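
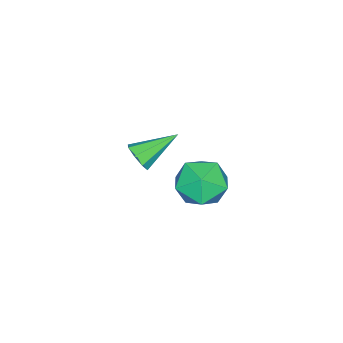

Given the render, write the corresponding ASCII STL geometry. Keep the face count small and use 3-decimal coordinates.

solid 
facet normal 0.060 0.672 0.738
outer loop
vertex 2.564 2.395 3.0
vertex 2.09 1.809 3.572
vertex 3.035 1.769 3.531
endloop
endfacet
facet normal 0.622 0.723 0.300
outer loop
vertex 2.564 2.395 3.0
vertex 3.035 1.769 3.531
vertex 3.295 1.918 2.634
endloop
endfacet
facet normal 0.378 0.854 -0.357
outer loop
vertex 2.564 2.395 3.0
vertex 3.295 1.918 2.634
vertex 2.512 2.05 2.12
endloop
endfacet
facet normal -0.334 0.884 -0.327
outer loop
vertex 2.564 2.395 3.0
vertex 2.512 2.05 2.12
vertex 1.767 1.983 2.7
endloop
endfacet
facet normal -0.531 0.772 0.351
outer loop
vertex 2.564 2.395 3.0
vertex 1.767 1.983 2.7
vertex 2.09 1.809 3.572
endloop
endfacet
facet normal 0.952 0.091 0.291
outer loop
vertex 3.295 1.918 2.634
vertex 3.035 1.769 3.531
vertex 3.273 1.037 2.98
endloop
endfacet
facet normal 0.044 0.009 0.999
outer loop
vertex 3.035 1.769 3.531
vertex 2.09 1.809 3.572
vertex 2.528 0.97 3.56
endloop
endfacet
facet normal -0.913 0.169 0.372
outer loop
vertex 2.09 1.809 3.572
vertex 1.767 1.983 2.7
vertex 1.745 1.102 3.046
endloop
endfacet
facet normal -0.595 0.351 -0.723
outer loop
vertex 1.767 1.983 2.7
vertex 2.512 2.05 2.12
vertex 2.005 1.251 2.149
endloop
endfacet
facet normal 0.558 0.302 -0.773
outer loop
vertex 2.512 2.05 2.12
vertex 3.295 1.918 2.634
vertex 2.95 1.211 2.108
endloop
endfacet
facet normal 0.334 -0.884 0.327
outer loop
vertex 2.476 0.625 2.68
vertex 3.273 1.037 2.98
vertex 2.528 0.97 3.56
endloop
endfacet
facet normal -0.378 -0.854 0.357
outer loop
vertex 2.476 0.625 2.68
vertex 2.528 0.97 3.56
vertex 1.745 1.102 3.046
endloop
endfacet
facet normal -0.622 -0.723 -0.300
outer loop
vertex 2.476 0.625 2.68
vertex 1.745 1.102 3.046
vertex 2.005 1.251 2.149
endloop
endfacet
facet normal -0.060 -0.672 -0.738
outer loop
vertex 2.476 0.625 2.68
vertex 2.005 1.251 2.149
vertex 2.95 1.211 2.108
endloop
endfacet
facet normal 0.531 -0.772 -0.351
outer loop
vertex 2.476 0.625 2.68
vertex 2.95 1.211 2.108
vertex 3.273 1.037 2.98
endloop
endfacet
facet normal 0.595 -0.351 0.723
outer loop
vertex 2.528 0.97 3.56
vertex 3.273 1.037 2.98
vertex 3.035 1.769 3.531
endloop
endfacet
facet normal -0.558 -0.302 0.773
outer loop
vertex 1.745 1.102 3.046
vertex 2.528 0.97 3.56
vertex 2.09 1.809 3.572
endloop
endfacet
facet normal -0.952 -0.091 -0.291
outer loop
vertex 2.005 1.251 2.149
vertex 1.745 1.102 3.046
vertex 1.767 1.983 2.7
endloop
endfacet
facet normal -0.044 -0.009 -0.999
outer loop
vertex 2.95 1.211 2.108
vertex 2.005 1.251 2.149
vertex 2.512 2.05 2.12
endloop
endfacet
facet normal 0.913 -0.169 -0.372
outer loop
vertex 3.273 1.037 2.98
vertex 2.95 1.211 2.108
vertex 3.295 1.918 2.634
endloop
endfacet
facet normal 0.656 -0.584 -0.479
outer loop
vertex -0.024 -2.202 0.425
vertex -0.423 -2.302 0.001
vertex 0.0 -1.9 0.09
endloop
endfacet
facet normal 0.499 0.625 0.600
outer loop
vertex -0.024 -2.202 0.425
vertex 0.0 -1.9 0.09
vertex -1.457 -1.378 0.759
endloop
endfacet
facet normal 0.656 -0.584 -0.479
outer loop
vertex 0.0 -1.9 0.09
vertex -0.423 -2.302 0.001
vertex -0.223 -1.833 -0.297
endloop
endfacet
facet normal 0.327 0.945 -0.025
outer loop
vertex 0.0 -1.9 0.09
vertex -0.223 -1.833 -0.297
vertex -1.457 -1.378 0.759
endloop
endfacet
facet normal 0.655 -0.584 -0.480
outer loop
vertex -0.223 -1.833 -0.297
vertex -0.423 -2.302 0.001
vertex -0.564 -2.041 -0.509
endloop
endfacet
facet normal -0.163 0.823 -0.545
outer loop
vertex -0.223 -1.833 -0.297
vertex -0.564 -2.041 -0.509
vertex -1.457 -1.378 0.759
endloop
endfacet
facet normal 0.655 -0.584 -0.480
outer loop
vertex -0.564 -2.041 -0.509
vertex -0.423 -2.302 0.001
vertex -0.821 -2.401 -0.422
endloop
endfacet
facet normal -0.682 0.329 -0.653
outer loop
vertex -0.564 -2.041 -0.509
vertex -0.821 -2.401 -0.422
vertex -1.457 -1.378 0.759
endloop
endfacet
facet normal 0.654 -0.585 -0.479
outer loop
vertex -0.821 -2.401 -0.422
vertex -0.423 -2.302 0.001
vertex -0.846 -2.703 -0.087
endloop
endfacet
facet normal -0.926 -0.243 -0.288
outer loop
vertex -0.821 -2.401 -0.422
vertex -0.846 -2.703 -0.087
vertex -1.457 -1.378 0.759
endloop
endfacet
facet normal 0.654 -0.585 -0.480
outer loop
vertex -0.846 -2.703 -0.087
vertex -0.423 -2.302 0.001
vertex -0.622 -2.77 0.3
endloop
endfacet
facet normal -0.753 -0.564 0.339
outer loop
vertex -0.846 -2.703 -0.087
vertex -0.622 -2.77 0.3
vertex -1.457 -1.378 0.759
endloop
endfacet
facet normal 0.655 -0.585 -0.479
outer loop
vertex -0.622 -2.77 0.3
vertex -0.423 -2.302 0.001
vertex -0.282 -2.562 0.511
endloop
endfacet
facet normal -0.263 -0.441 0.858
outer loop
vertex -0.622 -2.77 0.3
vertex -0.282 -2.562 0.511
vertex -1.457 -1.378 0.759
endloop
endfacet
facet normal 0.655 -0.584 -0.479
outer loop
vertex -0.282 -2.562 0.511
vertex -0.423 -2.302 0.001
vertex -0.024 -2.202 0.425
endloop
endfacet
facet normal 0.253 0.049 0.966
outer loop
vertex -0.282 -2.562 0.511
vertex -0.024 -2.202 0.425
vertex -1.457 -1.378 0.759
endloop
endfacet

endsolid


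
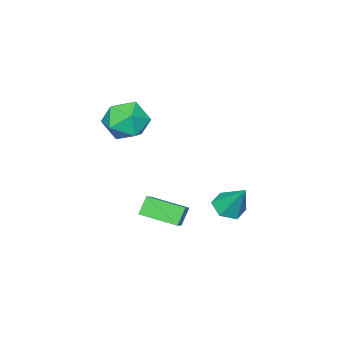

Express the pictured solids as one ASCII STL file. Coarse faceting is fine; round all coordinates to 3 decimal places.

solid 
facet normal -0.703 -0.470 -0.534
outer loop
vertex -1.762 -1.203 -2.179
vertex -2.423 0.187 -2.534
vertex -1.25 -1.145 -2.904
endloop
endfacet
facet normal 0.418 -0.880 0.225
outer loop
vertex -0.357 -0.547 -2.226
vertex -1.762 -1.203 -2.179
vertex -1.25 -1.145 -2.904
endloop
endfacet
facet normal -0.702 -0.470 -0.534
outer loop
vertex -1.25 -1.145 -2.904
vertex -2.423 0.187 -2.534
vertex -1.911 0.246 -3.259
endloop
endfacet
facet normal 0.575 0.065 -0.815
outer loop
vertex -1.911 0.246 -3.259
vertex -0.357 -0.547 -2.226
vertex -1.25 -1.145 -2.904
endloop
endfacet
facet normal -0.575 -0.065 0.815
outer loop
vertex -1.762 -1.203 -2.179
vertex -1.53 0.785 -1.856
vertex -2.423 0.187 -2.534
endloop
endfacet
facet normal 0.418 -0.880 0.224
outer loop
vertex -0.869 -0.606 -1.501
vertex -1.762 -1.203 -2.179
vertex -0.357 -0.547 -2.226
endloop
endfacet
facet normal -0.575 -0.065 0.815
outer loop
vertex -0.869 -0.606 -1.501
vertex -1.53 0.785 -1.856
vertex -1.762 -1.203 -2.179
endloop
endfacet
facet normal -0.419 0.880 -0.224
outer loop
vertex -2.423 0.187 -2.534
vertex -1.53 0.785 -1.856
vertex -1.911 0.246 -3.259
endloop
endfacet
facet normal 0.575 0.065 -0.815
outer loop
vertex -1.018 0.843 -2.581
vertex -0.357 -0.547 -2.226
vertex -1.911 0.246 -3.259
endloop
endfacet
facet normal -0.418 0.880 -0.225
outer loop
vertex -1.911 0.246 -3.259
vertex -1.53 0.785 -1.856
vertex -1.018 0.843 -2.581
endloop
endfacet
facet normal 0.702 0.470 0.534
outer loop
vertex -1.018 0.843 -2.581
vertex -0.869 -0.606 -1.501
vertex -0.357 -0.547 -2.226
endloop
endfacet
facet normal 0.703 0.470 0.534
outer loop
vertex -1.53 0.785 -1.856
vertex -0.869 -0.606 -1.501
vertex -1.018 0.843 -2.581
endloop
endfacet
facet normal -0.832 0.477 -0.284
outer loop
vertex -1.375 -1.308 1.466
vertex -1.896 -1.761 2.23
vertex -1.431 -0.856 2.39
endloop
endfacet
facet normal -0.251 0.863 -0.438
outer loop
vertex -1.375 -1.308 1.466
vertex -1.431 -0.856 2.39
vertex -0.54 -0.859 1.872
endloop
endfacet
facet normal 0.166 0.473 -0.865
outer loop
vertex -1.375 -1.308 1.466
vertex -0.54 -0.859 1.872
vertex -0.455 -1.767 1.392
endloop
endfacet
facet normal -0.155 -0.154 -0.976
outer loop
vertex -1.375 -1.308 1.466
vertex -0.455 -1.767 1.392
vertex -1.293 -2.324 1.613
endloop
endfacet
facet normal -0.772 -0.152 -0.617
outer loop
vertex -1.375 -1.308 1.466
vertex -1.293 -2.324 1.613
vertex -1.896 -1.761 2.23
endloop
endfacet
facet normal 0.103 0.980 0.172
outer loop
vertex -0.54 -0.859 1.872
vertex -1.431 -0.856 2.39
vertex -0.547 -1.036 2.887
endloop
endfacet
facet normal -0.836 0.355 0.418
outer loop
vertex -1.431 -0.856 2.39
vertex -1.896 -1.761 2.23
vertex -1.385 -1.593 3.108
endloop
endfacet
facet normal -0.741 -0.661 -0.120
outer loop
vertex -1.896 -1.761 2.23
vertex -1.293 -2.324 1.613
vertex -1.3 -2.501 2.628
endloop
endfacet
facet normal 0.258 -0.666 -0.700
outer loop
vertex -1.293 -2.324 1.613
vertex -0.455 -1.767 1.392
vertex -0.409 -2.504 2.11
endloop
endfacet
facet normal 0.780 0.348 -0.520
outer loop
vertex -0.455 -1.767 1.392
vertex -0.54 -0.859 1.872
vertex 0.056 -1.599 2.27
endloop
endfacet
facet normal 0.155 0.154 0.976
outer loop
vertex -0.465 -2.052 3.034
vertex -0.547 -1.036 2.887
vertex -1.385 -1.593 3.108
endloop
endfacet
facet normal -0.166 -0.473 0.865
outer loop
vertex -0.465 -2.052 3.034
vertex -1.385 -1.593 3.108
vertex -1.3 -2.501 2.628
endloop
endfacet
facet normal 0.251 -0.863 0.438
outer loop
vertex -0.465 -2.052 3.034
vertex -1.3 -2.501 2.628
vertex -0.409 -2.504 2.11
endloop
endfacet
facet normal 0.832 -0.477 0.284
outer loop
vertex -0.465 -2.052 3.034
vertex -0.409 -2.504 2.11
vertex 0.056 -1.599 2.27
endloop
endfacet
facet normal 0.772 0.152 0.617
outer loop
vertex -0.465 -2.052 3.034
vertex 0.056 -1.599 2.27
vertex -0.547 -1.036 2.887
endloop
endfacet
facet normal -0.258 0.666 0.700
outer loop
vertex -1.385 -1.593 3.108
vertex -0.547 -1.036 2.887
vertex -1.431 -0.856 2.39
endloop
endfacet
facet normal -0.780 -0.348 0.520
outer loop
vertex -1.3 -2.501 2.628
vertex -1.385 -1.593 3.108
vertex -1.896 -1.761 2.23
endloop
endfacet
facet normal -0.103 -0.980 -0.172
outer loop
vertex -0.409 -2.504 2.11
vertex -1.3 -2.501 2.628
vertex -1.293 -2.324 1.613
endloop
endfacet
facet normal 0.836 -0.355 -0.418
outer loop
vertex 0.056 -1.599 2.27
vertex -0.409 -2.504 2.11
vertex -0.455 -1.767 1.392
endloop
endfacet
facet normal 0.741 0.661 0.120
outer loop
vertex -0.547 -1.036 2.887
vertex 0.056 -1.599 2.27
vertex -0.54 -0.859 1.872
endloop
endfacet
facet normal -0.068 -0.567 -0.821
outer loop
vertex -2.61 1.138 -1.917
vertex -3.134 1.576 -2.176
vertex -2.433 1.714 -2.329
endloop
endfacet
facet normal 0.925 -0.012 0.381
outer loop
vertex -2.61 1.138 -1.917
vertex -2.433 1.714 -2.329
vertex -3.026 2.484 -0.864
endloop
endfacet
facet normal -0.067 -0.568 -0.820
outer loop
vertex -2.433 1.714 -2.329
vertex -3.134 1.576 -2.176
vertex -2.957 2.151 -2.589
endloop
endfacet
facet normal 0.669 0.734 -0.115
outer loop
vertex -2.433 1.714 -2.329
vertex -2.957 2.151 -2.589
vertex -3.026 2.484 -0.864
endloop
endfacet
facet normal -0.067 -0.568 -0.820
outer loop
vertex -2.957 2.151 -2.589
vertex -3.134 1.576 -2.176
vertex -3.657 2.013 -2.436
endloop
endfacet
facet normal -0.230 0.954 -0.193
outer loop
vertex -2.957 2.151 -2.589
vertex -3.657 2.013 -2.436
vertex -3.026 2.484 -0.864
endloop
endfacet
facet normal -0.066 -0.568 -0.821
outer loop
vertex -3.657 2.013 -2.436
vertex -3.134 1.576 -2.176
vertex -3.834 1.438 -2.024
endloop
endfacet
facet normal -0.875 0.429 0.223
outer loop
vertex -3.657 2.013 -2.436
vertex -3.834 1.438 -2.024
vertex -3.026 2.484 -0.864
endloop
endfacet
facet normal -0.067 -0.567 -0.821
outer loop
vertex -3.834 1.438 -2.024
vertex -3.134 1.576 -2.176
vertex -3.31 1.0 -1.764
endloop
endfacet
facet normal -0.621 -0.316 0.718
outer loop
vertex -3.834 1.438 -2.024
vertex -3.31 1.0 -1.764
vertex -3.026 2.484 -0.864
endloop
endfacet
facet normal -0.068 -0.567 -0.821
outer loop
vertex -3.31 1.0 -1.764
vertex -3.134 1.576 -2.176
vertex -2.61 1.138 -1.917
endloop
endfacet
facet normal 0.280 -0.536 0.796
outer loop
vertex -3.31 1.0 -1.764
vertex -2.61 1.138 -1.917
vertex -3.026 2.484 -0.864
endloop
endfacet

endsolid


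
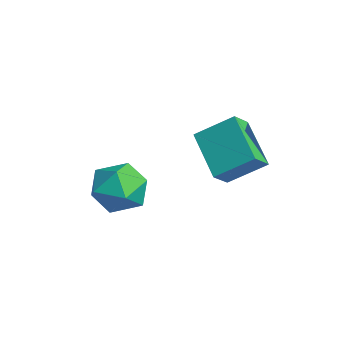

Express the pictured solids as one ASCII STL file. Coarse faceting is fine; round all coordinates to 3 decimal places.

solid 
facet normal -0.436 0.644 -0.629
outer loop
vertex -1.006 3.265 -1.788
vertex -0.495 4.525 -0.853
vertex 0.743 3.373 -2.89
endloop
endfacet
facet normal -0.310 -0.763 -0.567
outer loop
vertex 1.175 2.735 -2.267
vertex -1.006 3.265 -1.788
vertex 0.743 3.373 -2.89
endloop
endfacet
facet normal -0.435 0.644 -0.629
outer loop
vertex 0.743 3.373 -2.89
vertex -0.495 4.525 -0.853
vertex 1.255 4.632 -1.954
endloop
endfacet
facet normal 0.845 0.052 -0.532
outer loop
vertex 1.255 4.632 -1.954
vertex 1.175 2.735 -2.267
vertex 0.743 3.373 -2.89
endloop
endfacet
facet normal -0.845 -0.052 0.532
outer loop
vertex -1.006 3.265 -1.788
vertex -0.063 3.887 -0.23
vertex -0.495 4.525 -0.853
endloop
endfacet
facet normal -0.310 -0.763 -0.567
outer loop
vertex -0.575 2.628 -1.166
vertex -1.006 3.265 -1.788
vertex 1.175 2.735 -2.267
endloop
endfacet
facet normal -0.845 -0.052 0.532
outer loop
vertex -0.575 2.628 -1.166
vertex -0.063 3.887 -0.23
vertex -1.006 3.265 -1.788
endloop
endfacet
facet normal 0.310 0.763 0.567
outer loop
vertex -0.495 4.525 -0.853
vertex -0.063 3.887 -0.23
vertex 1.255 4.632 -1.954
endloop
endfacet
facet normal 0.845 0.052 -0.532
outer loop
vertex 1.686 3.995 -1.332
vertex 1.175 2.735 -2.267
vertex 1.255 4.632 -1.954
endloop
endfacet
facet normal 0.310 0.763 0.567
outer loop
vertex 1.255 4.632 -1.954
vertex -0.063 3.887 -0.23
vertex 1.686 3.995 -1.332
endloop
endfacet
facet normal 0.435 -0.644 0.629
outer loop
vertex 1.686 3.995 -1.332
vertex -0.575 2.628 -1.166
vertex 1.175 2.735 -2.267
endloop
endfacet
facet normal 0.436 -0.644 0.628
outer loop
vertex -0.063 3.887 -0.23
vertex -0.575 2.628 -1.166
vertex 1.686 3.995 -1.332
endloop
endfacet
facet normal -0.776 0.605 0.178
outer loop
vertex -1.098 1.046 -3.571
vertex -1.789 0.136 -3.491
vertex -1.261 0.539 -2.557
endloop
endfacet
facet normal -0.170 0.892 0.419
outer loop
vertex -1.098 1.046 -3.571
vertex -1.261 0.539 -2.557
vertex -0.212 0.882 -2.863
endloop
endfacet
facet normal 0.281 0.951 -0.131
outer loop
vertex -1.098 1.046 -3.571
vertex -0.212 0.882 -2.863
vertex -0.09 0.691 -3.987
endloop
endfacet
facet normal -0.047 0.700 -0.712
outer loop
vertex -1.098 1.046 -3.571
vertex -0.09 0.691 -3.987
vertex -1.065 0.23 -4.375
endloop
endfacet
facet normal -0.701 0.486 -0.522
outer loop
vertex -1.098 1.046 -3.571
vertex -1.065 0.23 -4.375
vertex -1.789 0.136 -3.491
endloop
endfacet
facet normal 0.116 0.440 0.891
outer loop
vertex -0.212 0.882 -2.863
vertex -1.261 0.539 -2.557
vertex -0.355 -0.13 -2.345
endloop
endfacet
facet normal -0.866 -0.025 0.500
outer loop
vertex -1.261 0.539 -2.557
vertex -1.789 0.136 -3.491
vertex -1.33 -0.591 -2.733
endloop
endfacet
facet normal -0.743 -0.218 -0.632
outer loop
vertex -1.789 0.136 -3.491
vertex -1.065 0.23 -4.375
vertex -1.208 -0.782 -3.857
endloop
endfacet
facet normal 0.314 0.127 -0.941
outer loop
vertex -1.065 0.23 -4.375
vertex -0.09 0.691 -3.987
vertex -0.159 -0.439 -4.163
endloop
endfacet
facet normal 0.845 0.535 0.001
outer loop
vertex -0.09 0.691 -3.987
vertex -0.212 0.882 -2.863
vertex 0.369 -0.036 -3.229
endloop
endfacet
facet normal 0.047 -0.700 0.712
outer loop
vertex -0.322 -0.946 -3.149
vertex -0.355 -0.13 -2.345
vertex -1.33 -0.591 -2.733
endloop
endfacet
facet normal -0.281 -0.951 0.131
outer loop
vertex -0.322 -0.946 -3.149
vertex -1.33 -0.591 -2.733
vertex -1.208 -0.782 -3.857
endloop
endfacet
facet normal 0.170 -0.892 -0.419
outer loop
vertex -0.322 -0.946 -3.149
vertex -1.208 -0.782 -3.857
vertex -0.159 -0.439 -4.163
endloop
endfacet
facet normal 0.776 -0.605 -0.178
outer loop
vertex -0.322 -0.946 -3.149
vertex -0.159 -0.439 -4.163
vertex 0.369 -0.036 -3.229
endloop
endfacet
facet normal 0.701 -0.486 0.522
outer loop
vertex -0.322 -0.946 -3.149
vertex 0.369 -0.036 -3.229
vertex -0.355 -0.13 -2.345
endloop
endfacet
facet normal -0.314 -0.127 0.941
outer loop
vertex -1.33 -0.591 -2.733
vertex -0.355 -0.13 -2.345
vertex -1.261 0.539 -2.557
endloop
endfacet
facet normal -0.845 -0.535 -0.001
outer loop
vertex -1.208 -0.782 -3.857
vertex -1.33 -0.591 -2.733
vertex -1.789 0.136 -3.491
endloop
endfacet
facet normal -0.116 -0.440 -0.891
outer loop
vertex -0.159 -0.439 -4.163
vertex -1.208 -0.782 -3.857
vertex -1.065 0.23 -4.375
endloop
endfacet
facet normal 0.866 0.025 -0.500
outer loop
vertex 0.369 -0.036 -3.229
vertex -0.159 -0.439 -4.163
vertex -0.09 0.691 -3.987
endloop
endfacet
facet normal 0.743 0.218 0.632
outer loop
vertex -0.355 -0.13 -2.345
vertex 0.369 -0.036 -3.229
vertex -0.212 0.882 -2.863
endloop
endfacet

endsolid


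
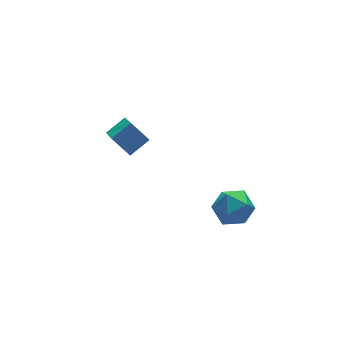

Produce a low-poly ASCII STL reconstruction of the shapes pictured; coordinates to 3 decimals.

solid 
facet normal -0.766 0.002 0.643
outer loop
vertex -0.796 -0.79 -2.7
vertex -0.639 -1.529 -2.511
vertex -0.306 -0.947 -2.116
endloop
endfacet
facet normal -0.483 0.655 0.581
outer loop
vertex -0.796 -0.79 -2.7
vertex -0.306 -0.947 -2.116
vertex -0.141 -0.378 -2.62
endloop
endfacet
facet normal -0.520 0.848 -0.105
outer loop
vertex -0.796 -0.79 -2.7
vertex -0.141 -0.378 -2.62
vertex -0.372 -0.607 -3.326
endloop
endfacet
facet normal -0.826 0.313 -0.468
outer loop
vertex -0.796 -0.79 -2.7
vertex -0.372 -0.607 -3.326
vertex -0.68 -1.319 -3.259
endloop
endfacet
facet normal -0.978 -0.209 -0.005
outer loop
vertex -0.796 -0.79 -2.7
vertex -0.68 -1.319 -3.259
vertex -0.639 -1.529 -2.511
endloop
endfacet
facet normal 0.205 0.615 0.761
outer loop
vertex -0.141 -0.378 -2.62
vertex -0.306 -0.947 -2.116
vertex 0.42 -0.861 -2.381
endloop
endfacet
facet normal -0.252 -0.441 0.862
outer loop
vertex -0.306 -0.947 -2.116
vertex -0.639 -1.529 -2.511
vertex 0.112 -1.573 -2.314
endloop
endfacet
facet normal -0.594 -0.782 -0.187
outer loop
vertex -0.639 -1.529 -2.511
vertex -0.68 -1.319 -3.259
vertex -0.119 -1.802 -3.02
endloop
endfacet
facet normal -0.349 0.063 -0.935
outer loop
vertex -0.68 -1.319 -3.259
vertex -0.372 -0.607 -3.326
vertex 0.046 -1.233 -3.524
endloop
endfacet
facet normal 0.146 0.926 -0.348
outer loop
vertex -0.372 -0.607 -3.326
vertex -0.141 -0.378 -2.62
vertex 0.379 -0.651 -3.129
endloop
endfacet
facet normal 0.826 -0.313 0.468
outer loop
vertex 0.536 -1.39 -2.94
vertex 0.42 -0.861 -2.381
vertex 0.112 -1.573 -2.314
endloop
endfacet
facet normal 0.520 -0.848 0.105
outer loop
vertex 0.536 -1.39 -2.94
vertex 0.112 -1.573 -2.314
vertex -0.119 -1.802 -3.02
endloop
endfacet
facet normal 0.483 -0.655 -0.581
outer loop
vertex 0.536 -1.39 -2.94
vertex -0.119 -1.802 -3.02
vertex 0.046 -1.233 -3.524
endloop
endfacet
facet normal 0.766 -0.002 -0.643
outer loop
vertex 0.536 -1.39 -2.94
vertex 0.046 -1.233 -3.524
vertex 0.379 -0.651 -3.129
endloop
endfacet
facet normal 0.978 0.209 0.005
outer loop
vertex 0.536 -1.39 -2.94
vertex 0.379 -0.651 -3.129
vertex 0.42 -0.861 -2.381
endloop
endfacet
facet normal 0.349 -0.063 0.935
outer loop
vertex 0.112 -1.573 -2.314
vertex 0.42 -0.861 -2.381
vertex -0.306 -0.947 -2.116
endloop
endfacet
facet normal -0.146 -0.926 0.348
outer loop
vertex -0.119 -1.802 -3.02
vertex 0.112 -1.573 -2.314
vertex -0.639 -1.529 -2.511
endloop
endfacet
facet normal -0.205 -0.615 -0.761
outer loop
vertex 0.046 -1.233 -3.524
vertex -0.119 -1.802 -3.02
vertex -0.68 -1.319 -3.259
endloop
endfacet
facet normal 0.252 0.441 -0.862
outer loop
vertex 0.379 -0.651 -3.129
vertex 0.046 -1.233 -3.524
vertex -0.372 -0.607 -3.326
endloop
endfacet
facet normal 0.594 0.782 0.187
outer loop
vertex 0.42 -0.861 -2.381
vertex 0.379 -0.651 -3.129
vertex -0.141 -0.378 -2.62
endloop
endfacet
facet normal -0.395 0.666 0.632
outer loop
vertex -2.748 2.398 -0.787
vertex -1.983 2.462 -0.376
vertex -2.277 3.704 -1.868
endloop
endfacet
facet normal -0.879 -0.074 -0.472
outer loop
vertex -1.917 3.098 -2.444
vertex -2.748 2.398 -0.787
vertex -2.277 3.704 -1.868
endloop
endfacet
facet normal -0.395 0.666 0.632
outer loop
vertex -2.277 3.704 -1.868
vertex -1.983 2.462 -0.376
vertex -1.512 3.768 -1.457
endloop
endfacet
facet normal 0.268 0.743 -0.614
outer loop
vertex -1.512 3.768 -1.457
vertex -1.917 3.098 -2.444
vertex -2.277 3.704 -1.868
endloop
endfacet
facet normal -0.268 -0.743 0.614
outer loop
vertex -2.748 2.398 -0.787
vertex -1.623 1.856 -0.952
vertex -1.983 2.462 -0.376
endloop
endfacet
facet normal -0.879 -0.074 -0.472
outer loop
vertex -2.388 1.792 -1.363
vertex -2.748 2.398 -0.787
vertex -1.917 3.098 -2.444
endloop
endfacet
facet normal -0.268 -0.743 0.614
outer loop
vertex -2.388 1.792 -1.363
vertex -1.623 1.856 -0.952
vertex -2.748 2.398 -0.787
endloop
endfacet
facet normal 0.879 0.074 0.472
outer loop
vertex -1.983 2.462 -0.376
vertex -1.623 1.856 -0.952
vertex -1.512 3.768 -1.457
endloop
endfacet
facet normal 0.268 0.743 -0.614
outer loop
vertex -1.152 3.162 -2.033
vertex -1.917 3.098 -2.444
vertex -1.512 3.768 -1.457
endloop
endfacet
facet normal 0.879 0.074 0.472
outer loop
vertex -1.512 3.768 -1.457
vertex -1.623 1.856 -0.952
vertex -1.152 3.162 -2.033
endloop
endfacet
facet normal 0.395 -0.666 -0.632
outer loop
vertex -1.152 3.162 -2.033
vertex -2.388 1.792 -1.363
vertex -1.917 3.098 -2.444
endloop
endfacet
facet normal 0.395 -0.666 -0.632
outer loop
vertex -1.623 1.856 -0.952
vertex -2.388 1.792 -1.363
vertex -1.152 3.162 -2.033
endloop
endfacet

endsolid


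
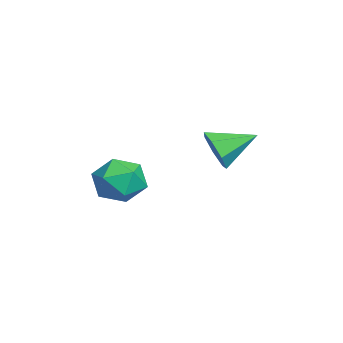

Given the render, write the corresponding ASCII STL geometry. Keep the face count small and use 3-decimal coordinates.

solid 
facet normal 0.050 0.405 0.913
outer loop
vertex 2.821 0.749 0.897
vertex 3.107 -0.051 1.236
vertex 3.716 0.56 0.932
endloop
endfacet
facet normal 0.173 0.895 0.410
outer loop
vertex 2.821 0.749 0.897
vertex 3.716 0.56 0.932
vertex 3.363 0.967 0.193
endloop
endfacet
facet normal -0.395 0.918 -0.020
outer loop
vertex 2.821 0.749 0.897
vertex 3.363 0.967 0.193
vertex 2.536 0.608 0.04
endloop
endfacet
facet normal -0.871 0.441 0.217
outer loop
vertex 2.821 0.749 0.897
vertex 2.536 0.608 0.04
vertex 2.377 -0.022 0.684
endloop
endfacet
facet normal -0.595 0.124 0.794
outer loop
vertex 2.821 0.749 0.897
vertex 2.377 -0.022 0.684
vertex 3.107 -0.051 1.236
endloop
endfacet
facet normal 0.733 0.680 0.024
outer loop
vertex 3.363 0.967 0.193
vertex 3.716 0.56 0.932
vertex 3.983 0.302 0.096
endloop
endfacet
facet normal 0.534 -0.116 0.837
outer loop
vertex 3.716 0.56 0.932
vertex 3.107 -0.051 1.236
vertex 3.824 -0.328 0.74
endloop
endfacet
facet normal -0.510 -0.570 0.645
outer loop
vertex 3.107 -0.051 1.236
vertex 2.377 -0.022 0.684
vertex 2.997 -0.687 0.587
endloop
endfacet
facet normal -0.956 -0.054 -0.289
outer loop
vertex 2.377 -0.022 0.684
vertex 2.536 0.608 0.04
vertex 2.644 -0.28 -0.152
endloop
endfacet
facet normal -0.187 0.717 -0.671
outer loop
vertex 2.536 0.608 0.04
vertex 3.363 0.967 0.193
vertex 3.253 0.331 -0.456
endloop
endfacet
facet normal 0.871 -0.441 -0.217
outer loop
vertex 3.539 -0.469 -0.117
vertex 3.983 0.302 0.096
vertex 3.824 -0.328 0.74
endloop
endfacet
facet normal 0.395 -0.918 0.020
outer loop
vertex 3.539 -0.469 -0.117
vertex 3.824 -0.328 0.74
vertex 2.997 -0.687 0.587
endloop
endfacet
facet normal -0.173 -0.895 -0.410
outer loop
vertex 3.539 -0.469 -0.117
vertex 2.997 -0.687 0.587
vertex 2.644 -0.28 -0.152
endloop
endfacet
facet normal -0.050 -0.405 -0.913
outer loop
vertex 3.539 -0.469 -0.117
vertex 2.644 -0.28 -0.152
vertex 3.253 0.331 -0.456
endloop
endfacet
facet normal 0.595 -0.124 -0.794
outer loop
vertex 3.539 -0.469 -0.117
vertex 3.253 0.331 -0.456
vertex 3.983 0.302 0.096
endloop
endfacet
facet normal 0.956 0.054 0.289
outer loop
vertex 3.824 -0.328 0.74
vertex 3.983 0.302 0.096
vertex 3.716 0.56 0.932
endloop
endfacet
facet normal 0.187 -0.717 0.671
outer loop
vertex 2.997 -0.687 0.587
vertex 3.824 -0.328 0.74
vertex 3.107 -0.051 1.236
endloop
endfacet
facet normal -0.733 -0.680 -0.024
outer loop
vertex 2.644 -0.28 -0.152
vertex 2.997 -0.687 0.587
vertex 2.377 -0.022 0.684
endloop
endfacet
facet normal -0.534 0.116 -0.837
outer loop
vertex 3.253 0.331 -0.456
vertex 2.644 -0.28 -0.152
vertex 2.536 0.608 0.04
endloop
endfacet
facet normal 0.510 0.570 -0.645
outer loop
vertex 3.983 0.302 0.096
vertex 3.253 0.331 -0.456
vertex 3.363 0.967 0.193
endloop
endfacet
facet normal 0.197 -0.906 -0.376
outer loop
vertex 1.701 3.344 0.277
vertex 1.263 3.004 0.867
vertex 1.019 3.254 0.137
endloop
endfacet
facet normal 0.030 0.769 -0.639
outer loop
vertex 1.701 3.344 0.277
vertex 1.019 3.254 0.137
vertex 0.977 4.316 1.413
endloop
endfacet
facet normal 0.198 -0.905 -0.376
outer loop
vertex 1.019 3.254 0.137
vertex 1.263 3.004 0.867
vertex 0.52 2.975 0.546
endloop
endfacet
facet normal -0.693 0.543 -0.475
outer loop
vertex 1.019 3.254 0.137
vertex 0.52 2.975 0.546
vertex 0.977 4.316 1.413
endloop
endfacet
facet normal 0.198 -0.906 -0.375
outer loop
vertex 0.52 2.975 0.546
vertex 1.263 3.004 0.867
vertex 0.581 2.718 1.198
endloop
endfacet
facet normal -0.961 0.215 0.175
outer loop
vertex 0.52 2.975 0.546
vertex 0.581 2.718 1.198
vertex 0.977 4.316 1.413
endloop
endfacet
facet normal 0.197 -0.905 -0.376
outer loop
vertex 0.581 2.718 1.198
vertex 1.263 3.004 0.867
vertex 1.156 2.676 1.6
endloop
endfacet
facet normal -0.571 0.031 0.820
outer loop
vertex 0.581 2.718 1.198
vertex 1.156 2.676 1.6
vertex 0.977 4.316 1.413
endloop
endfacet
facet normal 0.197 -0.905 -0.376
outer loop
vertex 1.156 2.676 1.6
vertex 1.263 3.004 0.867
vertex 1.812 2.881 1.451
endloop
endfacet
facet normal 0.181 0.131 0.975
outer loop
vertex 1.156 2.676 1.6
vertex 1.812 2.881 1.451
vertex 0.977 4.316 1.413
endloop
endfacet
facet normal 0.198 -0.905 -0.377
outer loop
vertex 1.812 2.881 1.451
vertex 1.263 3.004 0.867
vertex 2.054 3.179 0.862
endloop
endfacet
facet normal 0.731 0.439 0.522
outer loop
vertex 1.812 2.881 1.451
vertex 2.054 3.179 0.862
vertex 0.977 4.316 1.413
endloop
endfacet
facet normal 0.198 -0.906 -0.375
outer loop
vertex 2.054 3.179 0.862
vertex 1.263 3.004 0.867
vertex 1.701 3.344 0.277
endloop
endfacet
facet normal 0.663 0.723 -0.196
outer loop
vertex 2.054 3.179 0.862
vertex 1.701 3.344 0.277
vertex 0.977 4.316 1.413
endloop
endfacet

endsolid


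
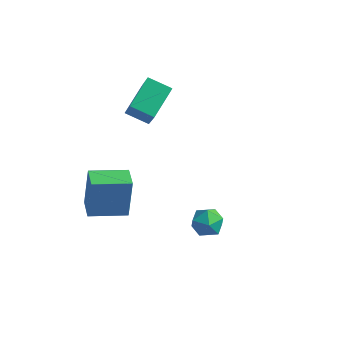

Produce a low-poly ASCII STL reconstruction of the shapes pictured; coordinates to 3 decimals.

solid 
facet normal -0.380 0.439 -0.815
outer loop
vertex -4.477 0.997 -0.899
vertex -4.407 2.462 -0.143
vertex -3.395 1.161 -1.315
endloop
endfacet
facet normal -0.042 -0.887 -0.459
outer loop
vertex -2.633 0.278 0.323
vertex -4.477 0.997 -0.899
vertex -3.395 1.161 -1.315
endloop
endfacet
facet normal -0.379 0.439 -0.815
outer loop
vertex -3.395 1.161 -1.315
vertex -4.407 2.462 -0.143
vertex -3.326 2.625 -0.558
endloop
endfacet
facet normal 0.924 0.140 -0.355
outer loop
vertex -3.326 2.625 -0.558
vertex -2.633 0.278 0.323
vertex -3.395 1.161 -1.315
endloop
endfacet
facet normal -0.924 -0.139 0.355
outer loop
vertex -4.477 0.997 -0.899
vertex -3.645 1.579 1.495
vertex -4.407 2.462 -0.143
endloop
endfacet
facet normal -0.042 -0.888 -0.459
outer loop
vertex -3.714 0.115 0.738
vertex -4.477 0.997 -0.899
vertex -2.633 0.278 0.323
endloop
endfacet
facet normal -0.924 -0.140 0.355
outer loop
vertex -3.714 0.115 0.738
vertex -3.645 1.579 1.495
vertex -4.477 0.997 -0.899
endloop
endfacet
facet normal 0.042 0.888 0.459
outer loop
vertex -4.407 2.462 -0.143
vertex -3.645 1.579 1.495
vertex -3.326 2.625 -0.558
endloop
endfacet
facet normal 0.924 0.139 -0.356
outer loop
vertex -2.563 1.743 1.079
vertex -2.633 0.278 0.323
vertex -3.326 2.625 -0.558
endloop
endfacet
facet normal 0.042 0.888 0.459
outer loop
vertex -3.326 2.625 -0.558
vertex -3.645 1.579 1.495
vertex -2.563 1.743 1.079
endloop
endfacet
facet normal 0.379 -0.439 0.815
outer loop
vertex -2.563 1.743 1.079
vertex -3.714 0.115 0.738
vertex -2.633 0.278 0.323
endloop
endfacet
facet normal 0.380 -0.439 0.814
outer loop
vertex -3.645 1.579 1.495
vertex -3.714 0.115 0.738
vertex -2.563 1.743 1.079
endloop
endfacet
facet normal 0.302 0.593 0.746
outer loop
vertex 1.818 -2.825 -0.937
vertex 1.753 -3.403 -0.451
vertex 2.408 -3.284 -0.811
endloop
endfacet
facet normal 0.592 0.796 0.127
outer loop
vertex 1.818 -2.825 -0.937
vertex 2.408 -3.284 -0.811
vertex 2.25 -3.054 -1.515
endloop
endfacet
facet normal 0.060 0.943 -0.328
outer loop
vertex 1.818 -2.825 -0.937
vertex 2.25 -3.054 -1.515
vertex 1.497 -3.032 -1.59
endloop
endfacet
facet normal -0.558 0.830 0.011
outer loop
vertex 1.818 -2.825 -0.937
vertex 1.497 -3.032 -1.59
vertex 1.19 -3.247 -0.933
endloop
endfacet
facet normal -0.408 0.614 0.676
outer loop
vertex 1.818 -2.825 -0.937
vertex 1.19 -3.247 -0.933
vertex 1.753 -3.403 -0.451
endloop
endfacet
facet normal 0.960 0.243 -0.136
outer loop
vertex 2.25 -3.054 -1.515
vertex 2.408 -3.284 -0.811
vertex 2.45 -3.773 -1.387
endloop
endfacet
facet normal 0.492 -0.085 0.867
outer loop
vertex 2.408 -3.284 -0.811
vertex 1.753 -3.403 -0.451
vertex 2.143 -3.988 -0.73
endloop
endfacet
facet normal -0.657 -0.049 0.752
outer loop
vertex 1.753 -3.403 -0.451
vertex 1.19 -3.247 -0.933
vertex 1.39 -3.966 -0.805
endloop
endfacet
facet normal -0.898 0.301 -0.321
outer loop
vertex 1.19 -3.247 -0.933
vertex 1.497 -3.032 -1.59
vertex 1.232 -3.736 -1.509
endloop
endfacet
facet normal 0.101 0.482 -0.870
outer loop
vertex 1.497 -3.032 -1.59
vertex 2.25 -3.054 -1.515
vertex 1.887 -3.617 -1.869
endloop
endfacet
facet normal 0.558 -0.830 -0.011
outer loop
vertex 1.822 -4.195 -1.383
vertex 2.45 -3.773 -1.387
vertex 2.143 -3.988 -0.73
endloop
endfacet
facet normal -0.060 -0.943 0.328
outer loop
vertex 1.822 -4.195 -1.383
vertex 2.143 -3.988 -0.73
vertex 1.39 -3.966 -0.805
endloop
endfacet
facet normal -0.592 -0.796 -0.127
outer loop
vertex 1.822 -4.195 -1.383
vertex 1.39 -3.966 -0.805
vertex 1.232 -3.736 -1.509
endloop
endfacet
facet normal -0.302 -0.593 -0.746
outer loop
vertex 1.822 -4.195 -1.383
vertex 1.232 -3.736 -1.509
vertex 1.887 -3.617 -1.869
endloop
endfacet
facet normal 0.408 -0.614 -0.676
outer loop
vertex 1.822 -4.195 -1.383
vertex 1.887 -3.617 -1.869
vertex 2.45 -3.773 -1.387
endloop
endfacet
facet normal 0.898 -0.301 0.321
outer loop
vertex 2.143 -3.988 -0.73
vertex 2.45 -3.773 -1.387
vertex 2.408 -3.284 -0.811
endloop
endfacet
facet normal -0.101 -0.482 0.870
outer loop
vertex 1.39 -3.966 -0.805
vertex 2.143 -3.988 -0.73
vertex 1.753 -3.403 -0.451
endloop
endfacet
facet normal -0.960 -0.243 0.136
outer loop
vertex 1.232 -3.736 -1.509
vertex 1.39 -3.966 -0.805
vertex 1.19 -3.247 -0.933
endloop
endfacet
facet normal -0.492 0.085 -0.867
outer loop
vertex 1.887 -3.617 -1.869
vertex 1.232 -3.736 -1.509
vertex 1.497 -3.032 -1.59
endloop
endfacet
facet normal 0.657 0.049 -0.752
outer loop
vertex 2.45 -3.773 -1.387
vertex 1.887 -3.617 -1.869
vertex 2.25 -3.054 -1.515
endloop
endfacet
facet normal -0.604 0.779 -0.170
outer loop
vertex -4.527 -2.099 -2.21
vertex -3.14 -1.072 -2.43
vertex -4.524 -2.512 -4.116
endloop
endfacet
facet normal -0.797 -0.591 0.127
outer loop
vertex -3.86 -3.368 -3.93
vertex -4.527 -2.099 -2.21
vertex -4.524 -2.512 -4.116
endloop
endfacet
facet normal -0.604 0.779 -0.169
outer loop
vertex -4.524 -2.512 -4.116
vertex -3.14 -1.072 -2.43
vertex -3.138 -1.484 -4.336
endloop
endfacet
facet normal 0.002 -0.211 -0.977
outer loop
vertex -3.138 -1.484 -4.336
vertex -3.86 -3.368 -3.93
vertex -4.524 -2.512 -4.116
endloop
endfacet
facet normal -0.001 0.211 0.977
outer loop
vertex -4.527 -2.099 -2.21
vertex -2.476 -1.928 -2.244
vertex -3.14 -1.072 -2.43
endloop
endfacet
facet normal -0.797 -0.591 0.127
outer loop
vertex -3.862 -2.956 -2.024
vertex -4.527 -2.099 -2.21
vertex -3.86 -3.368 -3.93
endloop
endfacet
facet normal -0.001 0.211 0.977
outer loop
vertex -3.862 -2.956 -2.024
vertex -2.476 -1.928 -2.244
vertex -4.527 -2.099 -2.21
endloop
endfacet
facet normal 0.797 0.591 -0.127
outer loop
vertex -3.14 -1.072 -2.43
vertex -2.476 -1.928 -2.244
vertex -3.138 -1.484 -4.336
endloop
endfacet
facet normal 0.001 -0.211 -0.977
outer loop
vertex -2.473 -2.341 -4.15
vertex -3.86 -3.368 -3.93
vertex -3.138 -1.484 -4.336
endloop
endfacet
facet normal 0.797 0.591 -0.127
outer loop
vertex -3.138 -1.484 -4.336
vertex -2.476 -1.928 -2.244
vertex -2.473 -2.341 -4.15
endloop
endfacet
facet normal 0.604 -0.779 0.169
outer loop
vertex -2.473 -2.341 -4.15
vertex -3.862 -2.956 -2.024
vertex -3.86 -3.368 -3.93
endloop
endfacet
facet normal 0.604 -0.778 0.170
outer loop
vertex -2.476 -1.928 -2.244
vertex -3.862 -2.956 -2.024
vertex -2.473 -2.341 -4.15
endloop
endfacet

endsolid


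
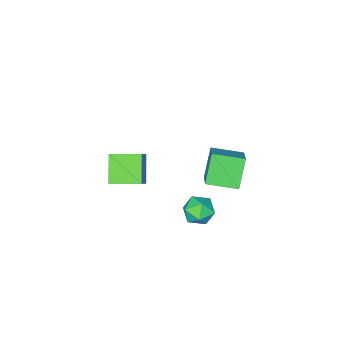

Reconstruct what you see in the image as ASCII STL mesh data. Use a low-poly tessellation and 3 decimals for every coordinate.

solid 
facet normal -0.645 0.749 0.155
outer loop
vertex 0.869 -3.755 -3.322
vertex 1.573 -3.324 -2.478
vertex 1.845 -2.626 -4.713
endloop
endfacet
facet normal -0.597 -0.365 -0.715
outer loop
vertex 3.127 -4.116 -5.022
vertex 0.869 -3.755 -3.322
vertex 1.845 -2.626 -4.713
endloop
endfacet
facet normal -0.645 0.749 0.155
outer loop
vertex 1.845 -2.626 -4.713
vertex 1.573 -3.324 -2.478
vertex 2.549 -2.195 -3.869
endloop
endfacet
facet normal 0.479 0.553 -0.682
outer loop
vertex 2.549 -2.195 -3.869
vertex 3.127 -4.116 -5.022
vertex 1.845 -2.626 -4.713
endloop
endfacet
facet normal -0.479 -0.553 0.682
outer loop
vertex 0.869 -3.755 -3.322
vertex 2.855 -4.814 -2.787
vertex 1.573 -3.324 -2.478
endloop
endfacet
facet normal -0.597 -0.365 -0.715
outer loop
vertex 2.151 -5.245 -3.631
vertex 0.869 -3.755 -3.322
vertex 3.127 -4.116 -5.022
endloop
endfacet
facet normal -0.479 -0.553 0.682
outer loop
vertex 2.151 -5.245 -3.631
vertex 2.855 -4.814 -2.787
vertex 0.869 -3.755 -3.322
endloop
endfacet
facet normal 0.597 0.365 0.715
outer loop
vertex 1.573 -3.324 -2.478
vertex 2.855 -4.814 -2.787
vertex 2.549 -2.195 -3.869
endloop
endfacet
facet normal 0.479 0.553 -0.682
outer loop
vertex 3.831 -3.685 -4.178
vertex 3.127 -4.116 -5.022
vertex 2.549 -2.195 -3.869
endloop
endfacet
facet normal 0.597 0.365 0.715
outer loop
vertex 2.549 -2.195 -3.869
vertex 2.855 -4.814 -2.787
vertex 3.831 -3.685 -4.178
endloop
endfacet
facet normal 0.645 -0.749 -0.155
outer loop
vertex 3.831 -3.685 -4.178
vertex 2.151 -5.245 -3.631
vertex 3.127 -4.116 -5.022
endloop
endfacet
facet normal 0.645 -0.749 -0.155
outer loop
vertex 2.855 -4.814 -2.787
vertex 2.151 -5.245 -3.631
vertex 3.831 -3.685 -4.178
endloop
endfacet
facet normal -0.492 0.759 -0.428
outer loop
vertex 2.197 3.07 -3.714
vertex 1.272 2.597 -3.49
vertex 1.707 3.271 -2.794
endloop
endfacet
facet normal 0.126 0.981 -0.147
outer loop
vertex 2.197 3.07 -3.714
vertex 1.707 3.271 -2.794
vertex 2.76 3.132 -2.816
endloop
endfacet
facet normal 0.653 0.608 -0.451
outer loop
vertex 2.197 3.07 -3.714
vertex 2.76 3.132 -2.816
vertex 2.976 2.373 -3.527
endloop
endfacet
facet normal 0.360 0.156 -0.920
outer loop
vertex 2.197 3.07 -3.714
vertex 2.976 2.373 -3.527
vertex 2.056 2.042 -3.943
endloop
endfacet
facet normal -0.346 0.249 -0.904
outer loop
vertex 2.197 3.07 -3.714
vertex 2.056 2.042 -3.943
vertex 1.272 2.597 -3.49
endloop
endfacet
facet normal 0.121 0.827 0.550
outer loop
vertex 2.76 3.132 -2.816
vertex 1.707 3.271 -2.794
vertex 2.184 2.698 -2.037
endloop
endfacet
facet normal -0.879 0.467 0.097
outer loop
vertex 1.707 3.271 -2.794
vertex 1.272 2.597 -3.49
vertex 1.264 2.367 -2.453
endloop
endfacet
facet normal -0.644 -0.358 -0.676
outer loop
vertex 1.272 2.597 -3.49
vertex 2.056 2.042 -3.943
vertex 1.48 1.608 -3.164
endloop
endfacet
facet normal 0.500 -0.509 -0.701
outer loop
vertex 2.056 2.042 -3.943
vertex 2.976 2.373 -3.527
vertex 2.533 1.469 -3.186
endloop
endfacet
facet normal 0.973 0.223 0.057
outer loop
vertex 2.976 2.373 -3.527
vertex 2.76 3.132 -2.816
vertex 2.968 2.143 -2.49
endloop
endfacet
facet normal -0.360 -0.156 0.920
outer loop
vertex 2.043 1.67 -2.266
vertex 2.184 2.698 -2.037
vertex 1.264 2.367 -2.453
endloop
endfacet
facet normal -0.653 -0.608 0.451
outer loop
vertex 2.043 1.67 -2.266
vertex 1.264 2.367 -2.453
vertex 1.48 1.608 -3.164
endloop
endfacet
facet normal -0.126 -0.981 0.147
outer loop
vertex 2.043 1.67 -2.266
vertex 1.48 1.608 -3.164
vertex 2.533 1.469 -3.186
endloop
endfacet
facet normal 0.492 -0.759 0.428
outer loop
vertex 2.043 1.67 -2.266
vertex 2.533 1.469 -3.186
vertex 2.968 2.143 -2.49
endloop
endfacet
facet normal 0.346 -0.249 0.904
outer loop
vertex 2.043 1.67 -2.266
vertex 2.968 2.143 -2.49
vertex 2.184 2.698 -2.037
endloop
endfacet
facet normal -0.500 0.509 0.701
outer loop
vertex 1.264 2.367 -2.453
vertex 2.184 2.698 -2.037
vertex 1.707 3.271 -2.794
endloop
endfacet
facet normal -0.973 -0.223 -0.057
outer loop
vertex 1.48 1.608 -3.164
vertex 1.264 2.367 -2.453
vertex 1.272 2.597 -3.49
endloop
endfacet
facet normal -0.121 -0.827 -0.550
outer loop
vertex 2.533 1.469 -3.186
vertex 1.48 1.608 -3.164
vertex 2.056 2.042 -3.943
endloop
endfacet
facet normal 0.879 -0.467 -0.097
outer loop
vertex 2.968 2.143 -2.49
vertex 2.533 1.469 -3.186
vertex 2.976 2.373 -3.527
endloop
endfacet
facet normal 0.644 0.358 0.676
outer loop
vertex 2.184 2.698 -2.037
vertex 2.968 2.143 -2.49
vertex 2.76 3.132 -2.816
endloop
endfacet
facet normal -0.687 0.707 -0.168
outer loop
vertex -0.981 2.689 0.689
vertex -0.037 3.838 1.666
vertex 0.038 3.279 -0.989
endloop
endfacet
facet normal -0.530 -0.646 -0.549
outer loop
vertex 1.357 1.922 -0.666
vertex -0.981 2.689 0.689
vertex 0.038 3.279 -0.989
endloop
endfacet
facet normal -0.687 0.707 -0.168
outer loop
vertex 0.038 3.279 -0.989
vertex -0.037 3.838 1.666
vertex 0.982 4.429 -0.012
endloop
endfacet
facet normal 0.497 0.288 -0.819
outer loop
vertex 0.982 4.429 -0.012
vertex 1.357 1.922 -0.666
vertex 0.038 3.279 -0.989
endloop
endfacet
facet normal -0.497 -0.288 0.819
outer loop
vertex -0.981 2.689 0.689
vertex 1.282 2.481 1.989
vertex -0.037 3.838 1.666
endloop
endfacet
facet normal -0.530 -0.646 -0.549
outer loop
vertex 0.338 1.331 1.012
vertex -0.981 2.689 0.689
vertex 1.357 1.922 -0.666
endloop
endfacet
facet normal -0.497 -0.288 0.819
outer loop
vertex 0.338 1.331 1.012
vertex 1.282 2.481 1.989
vertex -0.981 2.689 0.689
endloop
endfacet
facet normal 0.530 0.646 0.549
outer loop
vertex -0.037 3.838 1.666
vertex 1.282 2.481 1.989
vertex 0.982 4.429 -0.012
endloop
endfacet
facet normal 0.497 0.288 -0.819
outer loop
vertex 2.301 3.071 0.311
vertex 1.357 1.922 -0.666
vertex 0.982 4.429 -0.012
endloop
endfacet
facet normal 0.530 0.646 0.549
outer loop
vertex 0.982 4.429 -0.012
vertex 1.282 2.481 1.989
vertex 2.301 3.071 0.311
endloop
endfacet
facet normal 0.687 -0.707 0.168
outer loop
vertex 2.301 3.071 0.311
vertex 0.338 1.331 1.012
vertex 1.357 1.922 -0.666
endloop
endfacet
facet normal 0.687 -0.707 0.169
outer loop
vertex 1.282 2.481 1.989
vertex 0.338 1.331 1.012
vertex 2.301 3.071 0.311
endloop
endfacet

endsolid


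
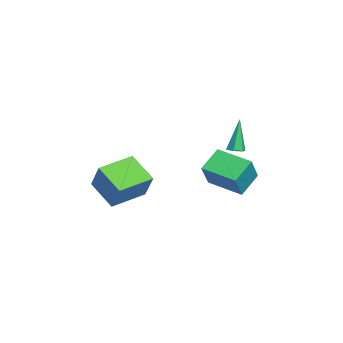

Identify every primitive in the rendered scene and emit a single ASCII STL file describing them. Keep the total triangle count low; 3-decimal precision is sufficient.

solid 
facet normal -0.589 0.798 0.129
outer loop
vertex 0.894 -1.298 2.231
vertex 2.094 -0.254 1.247
vertex -0.015 -1.718 0.675
endloop
endfacet
facet normal -0.642 -0.558 0.526
outer loop
vertex 1.186 -3.346 0.413
vertex 0.894 -1.298 2.231
vertex -0.015 -1.718 0.675
endloop
endfacet
facet normal -0.589 0.798 0.129
outer loop
vertex -0.015 -1.718 0.675
vertex 2.094 -0.254 1.247
vertex 1.185 -0.674 -0.308
endloop
endfacet
facet normal -0.491 -0.227 -0.841
outer loop
vertex 1.185 -0.674 -0.308
vertex 1.186 -3.346 0.413
vertex -0.015 -1.718 0.675
endloop
endfacet
facet normal 0.492 0.227 0.841
outer loop
vertex 0.894 -1.298 2.231
vertex 3.295 -1.882 0.985
vertex 2.094 -0.254 1.247
endloop
endfacet
facet normal -0.642 -0.558 0.526
outer loop
vertex 2.095 -2.926 1.968
vertex 0.894 -1.298 2.231
vertex 1.186 -3.346 0.413
endloop
endfacet
facet normal 0.492 0.227 0.841
outer loop
vertex 2.095 -2.926 1.968
vertex 3.295 -1.882 0.985
vertex 0.894 -1.298 2.231
endloop
endfacet
facet normal 0.642 0.558 -0.526
outer loop
vertex 2.094 -0.254 1.247
vertex 3.295 -1.882 0.985
vertex 1.185 -0.674 -0.308
endloop
endfacet
facet normal -0.492 -0.227 -0.841
outer loop
vertex 2.386 -2.302 -0.571
vertex 1.186 -3.346 0.413
vertex 1.185 -0.674 -0.308
endloop
endfacet
facet normal 0.642 0.558 -0.526
outer loop
vertex 1.185 -0.674 -0.308
vertex 3.295 -1.882 0.985
vertex 2.386 -2.302 -0.571
endloop
endfacet
facet normal 0.589 -0.798 -0.129
outer loop
vertex 2.386 -2.302 -0.571
vertex 2.095 -2.926 1.968
vertex 1.186 -3.346 0.413
endloop
endfacet
facet normal 0.589 -0.798 -0.129
outer loop
vertex 3.295 -1.882 0.985
vertex 2.095 -2.926 1.968
vertex 2.386 -2.302 -0.571
endloop
endfacet
facet normal -0.632 0.530 0.565
outer loop
vertex -2.15 3.0 1.276
vertex -1.029 4.705 0.93
vertex -3.197 3.378 -0.252
endloop
endfacet
facet normal -0.541 -0.824 0.167
outer loop
vertex -2.191 2.535 -1.15
vertex -2.15 3.0 1.276
vertex -3.197 3.378 -0.252
endloop
endfacet
facet normal -0.632 0.531 0.564
outer loop
vertex -3.197 3.378 -0.252
vertex -1.029 4.705 0.93
vertex -2.075 5.083 -0.598
endloop
endfacet
facet normal -0.554 0.200 -0.808
outer loop
vertex -2.075 5.083 -0.598
vertex -2.191 2.535 -1.15
vertex -3.197 3.378 -0.252
endloop
endfacet
facet normal 0.554 -0.200 0.808
outer loop
vertex -2.15 3.0 1.276
vertex -0.023 3.862 0.032
vertex -1.029 4.705 0.93
endloop
endfacet
facet normal -0.542 -0.824 0.167
outer loop
vertex -1.145 2.157 0.378
vertex -2.15 3.0 1.276
vertex -2.191 2.535 -1.15
endloop
endfacet
facet normal 0.554 -0.200 0.808
outer loop
vertex -1.145 2.157 0.378
vertex -0.023 3.862 0.032
vertex -2.15 3.0 1.276
endloop
endfacet
facet normal 0.542 0.824 -0.167
outer loop
vertex -1.029 4.705 0.93
vertex -0.023 3.862 0.032
vertex -2.075 5.083 -0.598
endloop
endfacet
facet normal -0.554 0.200 -0.808
outer loop
vertex -1.07 4.24 -1.496
vertex -2.191 2.535 -1.15
vertex -2.075 5.083 -0.598
endloop
endfacet
facet normal 0.542 0.824 -0.167
outer loop
vertex -2.075 5.083 -0.598
vertex -0.023 3.862 0.032
vertex -1.07 4.24 -1.496
endloop
endfacet
facet normal 0.633 -0.530 -0.564
outer loop
vertex -1.07 4.24 -1.496
vertex -1.145 2.157 0.378
vertex -2.191 2.535 -1.15
endloop
endfacet
facet normal 0.632 -0.531 -0.565
outer loop
vertex -0.023 3.862 0.032
vertex -1.145 2.157 0.378
vertex -1.07 4.24 -1.496
endloop
endfacet
facet normal 0.287 -0.101 -0.953
outer loop
vertex -0.7 3.769 1.848
vertex -1.169 3.897 1.693
vertex -0.816 4.258 1.761
endloop
endfacet
facet normal 0.848 0.281 0.448
outer loop
vertex -0.7 3.769 1.848
vertex -0.816 4.258 1.761
vertex -1.751 4.103 3.627
endloop
endfacet
facet normal 0.287 -0.101 -0.953
outer loop
vertex -0.816 4.258 1.761
vertex -1.169 3.897 1.693
vertex -1.285 4.386 1.606
endloop
endfacet
facet normal 0.203 0.962 0.181
outer loop
vertex -0.816 4.258 1.761
vertex -1.285 4.386 1.606
vertex -1.751 4.103 3.627
endloop
endfacet
facet normal 0.287 -0.101 -0.952
outer loop
vertex -1.285 4.386 1.606
vertex -1.169 3.897 1.693
vertex -1.638 4.024 1.538
endloop
endfacet
facet normal -0.708 0.703 -0.065
outer loop
vertex -1.285 4.386 1.606
vertex -1.638 4.024 1.538
vertex -1.751 4.103 3.627
endloop
endfacet
facet normal 0.287 -0.102 -0.952
outer loop
vertex -1.638 4.024 1.538
vertex -1.169 3.897 1.693
vertex -1.523 3.535 1.625
endloop
endfacet
facet normal -0.971 -0.236 -0.044
outer loop
vertex -1.638 4.024 1.538
vertex -1.523 3.535 1.625
vertex -1.751 4.103 3.627
endloop
endfacet
facet normal 0.287 -0.102 -0.952
outer loop
vertex -1.523 3.535 1.625
vertex -1.169 3.897 1.693
vertex -1.054 3.408 1.78
endloop
endfacet
facet normal -0.323 -0.919 0.224
outer loop
vertex -1.523 3.535 1.625
vertex -1.054 3.408 1.78
vertex -1.751 4.103 3.627
endloop
endfacet
facet normal 0.287 -0.102 -0.952
outer loop
vertex -1.054 3.408 1.78
vertex -1.169 3.897 1.693
vertex -0.7 3.769 1.848
endloop
endfacet
facet normal 0.585 -0.662 0.470
outer loop
vertex -1.054 3.408 1.78
vertex -0.7 3.769 1.848
vertex -1.751 4.103 3.627
endloop
endfacet

endsolid


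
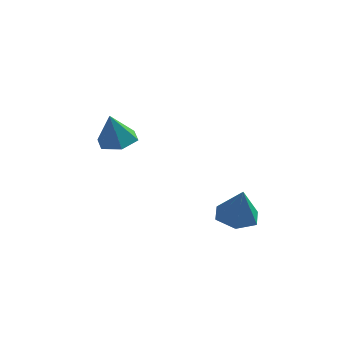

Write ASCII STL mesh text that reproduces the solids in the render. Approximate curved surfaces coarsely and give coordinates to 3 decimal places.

solid 
facet normal -0.163 0.162 -0.973
outer loop
vertex 0.214 0.206 -2.374
vertex -0.341 -0.15 -2.34
vertex -0.359 0.5 -2.229
endloop
endfacet
facet normal 0.492 0.709 0.506
outer loop
vertex 0.214 0.206 -2.374
vertex -0.359 0.5 -2.229
vertex -0.159 -0.33 -1.26
endloop
endfacet
facet normal -0.164 0.162 -0.973
outer loop
vertex -0.359 0.5 -2.229
vertex -0.341 -0.15 -2.34
vertex -0.914 0.143 -2.195
endloop
endfacet
facet normal -0.385 0.660 0.645
outer loop
vertex -0.359 0.5 -2.229
vertex -0.914 0.143 -2.195
vertex -0.159 -0.33 -1.26
endloop
endfacet
facet normal -0.163 0.163 -0.973
outer loop
vertex -0.914 0.143 -2.195
vertex -0.341 -0.15 -2.34
vertex -0.895 -0.507 -2.307
endloop
endfacet
facet normal -0.802 -0.124 0.585
outer loop
vertex -0.914 0.143 -2.195
vertex -0.895 -0.507 -2.307
vertex -0.159 -0.33 -1.26
endloop
endfacet
facet normal -0.162 0.161 -0.974
outer loop
vertex -0.895 -0.507 -2.307
vertex -0.341 -0.15 -2.34
vertex -0.322 -0.801 -2.451
endloop
endfacet
facet normal -0.343 -0.857 0.386
outer loop
vertex -0.895 -0.507 -2.307
vertex -0.322 -0.801 -2.451
vertex -0.159 -0.33 -1.26
endloop
endfacet
facet normal -0.163 0.161 -0.973
outer loop
vertex -0.322 -0.801 -2.451
vertex -0.341 -0.15 -2.34
vertex 0.233 -0.444 -2.485
endloop
endfacet
facet normal 0.535 -0.808 0.246
outer loop
vertex -0.322 -0.801 -2.451
vertex 0.233 -0.444 -2.485
vertex -0.159 -0.33 -1.26
endloop
endfacet
facet normal -0.163 0.161 -0.973
outer loop
vertex 0.233 -0.444 -2.485
vertex -0.341 -0.15 -2.34
vertex 0.214 0.206 -2.374
endloop
endfacet
facet normal 0.951 -0.025 0.307
outer loop
vertex 0.233 -0.444 -2.485
vertex 0.214 0.206 -2.374
vertex -0.159 -0.33 -1.26
endloop
endfacet
facet normal 0.194 0.116 -0.974
outer loop
vertex -3.404 1.792 -0.247
vertex -3.808 1.341 -0.381
vertex -4.0 1.93 -0.349
endloop
endfacet
facet normal 0.088 0.809 0.582
outer loop
vertex -3.404 1.792 -0.247
vertex -4.0 1.93 -0.349
vertex -4.012 1.219 0.641
endloop
endfacet
facet normal 0.195 0.117 -0.974
outer loop
vertex -4.0 1.93 -0.349
vertex -3.808 1.341 -0.381
vertex -4.404 1.479 -0.484
endloop
endfacet
facet normal -0.742 0.549 0.385
outer loop
vertex -4.0 1.93 -0.349
vertex -4.404 1.479 -0.484
vertex -4.012 1.219 0.641
endloop
endfacet
facet normal 0.195 0.117 -0.974
outer loop
vertex -4.404 1.479 -0.484
vertex -3.808 1.341 -0.381
vertex -4.212 0.891 -0.516
endloop
endfacet
facet normal -0.917 -0.313 0.247
outer loop
vertex -4.404 1.479 -0.484
vertex -4.212 0.891 -0.516
vertex -4.012 1.219 0.641
endloop
endfacet
facet normal 0.194 0.118 -0.974
outer loop
vertex -4.212 0.891 -0.516
vertex -3.808 1.341 -0.381
vertex -3.616 0.753 -0.414
endloop
endfacet
facet normal -0.264 -0.915 0.305
outer loop
vertex -4.212 0.891 -0.516
vertex -3.616 0.753 -0.414
vertex -4.012 1.219 0.641
endloop
endfacet
facet normal 0.194 0.118 -0.974
outer loop
vertex -3.616 0.753 -0.414
vertex -3.808 1.341 -0.381
vertex -3.212 1.203 -0.279
endloop
endfacet
facet normal 0.564 -0.656 0.501
outer loop
vertex -3.616 0.753 -0.414
vertex -3.212 1.203 -0.279
vertex -4.012 1.219 0.641
endloop
endfacet
facet normal 0.194 0.116 -0.974
outer loop
vertex -3.212 1.203 -0.279
vertex -3.808 1.341 -0.381
vertex -3.404 1.792 -0.247
endloop
endfacet
facet normal 0.740 0.206 0.640
outer loop
vertex -3.212 1.203 -0.279
vertex -3.404 1.792 -0.247
vertex -4.012 1.219 0.641
endloop
endfacet

endsolid


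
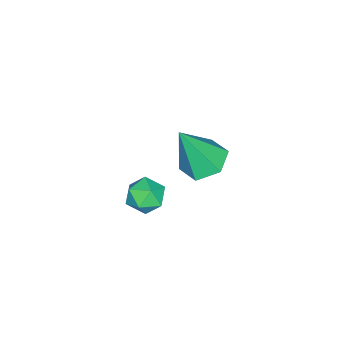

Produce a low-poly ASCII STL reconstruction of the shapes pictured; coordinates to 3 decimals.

solid 
facet normal -0.059 0.867 0.494
outer loop
vertex 1.256 -2.607 -2.569
vertex 0.571 -2.834 -2.252
vertex 1.249 -2.998 -1.884
endloop
endfacet
facet normal 0.622 0.677 0.393
outer loop
vertex 1.256 -2.607 -2.569
vertex 1.249 -2.998 -1.884
vertex 1.787 -3.174 -2.433
endloop
endfacet
facet normal 0.730 0.610 -0.308
outer loop
vertex 1.256 -2.607 -2.569
vertex 1.787 -3.174 -2.433
vertex 1.442 -3.118 -3.14
endloop
endfacet
facet normal 0.116 0.759 -0.641
outer loop
vertex 1.256 -2.607 -2.569
vertex 1.442 -3.118 -3.14
vertex 0.69 -2.908 -3.028
endloop
endfacet
facet normal -0.371 0.917 -0.144
outer loop
vertex 1.256 -2.607 -2.569
vertex 0.69 -2.908 -3.028
vertex 0.571 -2.834 -2.252
endloop
endfacet
facet normal 0.720 0.037 0.693
outer loop
vertex 1.787 -3.174 -2.433
vertex 1.249 -2.998 -1.884
vertex 1.43 -3.752 -2.032
endloop
endfacet
facet normal -0.382 0.344 0.858
outer loop
vertex 1.249 -2.998 -1.884
vertex 0.571 -2.834 -2.252
vertex 0.678 -3.542 -1.92
endloop
endfacet
facet normal -0.888 0.426 -0.177
outer loop
vertex 0.571 -2.834 -2.252
vertex 0.69 -2.908 -3.028
vertex 0.333 -3.486 -2.627
endloop
endfacet
facet normal -0.099 0.169 -0.981
outer loop
vertex 0.69 -2.908 -3.028
vertex 1.442 -3.118 -3.14
vertex 0.871 -3.662 -3.176
endloop
endfacet
facet normal 0.894 -0.072 -0.442
outer loop
vertex 1.442 -3.118 -3.14
vertex 1.787 -3.174 -2.433
vertex 1.549 -3.826 -2.808
endloop
endfacet
facet normal -0.116 -0.759 0.641
outer loop
vertex 0.864 -4.053 -2.491
vertex 1.43 -3.752 -2.032
vertex 0.678 -3.542 -1.92
endloop
endfacet
facet normal -0.730 -0.610 0.308
outer loop
vertex 0.864 -4.053 -2.491
vertex 0.678 -3.542 -1.92
vertex 0.333 -3.486 -2.627
endloop
endfacet
facet normal -0.622 -0.677 -0.393
outer loop
vertex 0.864 -4.053 -2.491
vertex 0.333 -3.486 -2.627
vertex 0.871 -3.662 -3.176
endloop
endfacet
facet normal 0.059 -0.867 -0.494
outer loop
vertex 0.864 -4.053 -2.491
vertex 0.871 -3.662 -3.176
vertex 1.549 -3.826 -2.808
endloop
endfacet
facet normal 0.371 -0.917 0.144
outer loop
vertex 0.864 -4.053 -2.491
vertex 1.549 -3.826 -2.808
vertex 1.43 -3.752 -2.032
endloop
endfacet
facet normal 0.099 -0.169 0.981
outer loop
vertex 0.678 -3.542 -1.92
vertex 1.43 -3.752 -2.032
vertex 1.249 -2.998 -1.884
endloop
endfacet
facet normal -0.894 0.072 0.442
outer loop
vertex 0.333 -3.486 -2.627
vertex 0.678 -3.542 -1.92
vertex 0.571 -2.834 -2.252
endloop
endfacet
facet normal -0.720 -0.037 -0.693
outer loop
vertex 0.871 -3.662 -3.176
vertex 0.333 -3.486 -2.627
vertex 0.69 -2.908 -3.028
endloop
endfacet
facet normal 0.382 -0.344 -0.858
outer loop
vertex 1.549 -3.826 -2.808
vertex 0.871 -3.662 -3.176
vertex 1.442 -3.118 -3.14
endloop
endfacet
facet normal 0.888 -0.426 0.177
outer loop
vertex 1.43 -3.752 -2.032
vertex 1.549 -3.826 -2.808
vertex 1.787 -3.174 -2.433
endloop
endfacet
facet normal -0.309 0.288 -0.907
outer loop
vertex 1.412 -1.848 0.167
vertex 0.933 -1.184 0.541
vertex 1.787 -1.04 0.296
endloop
endfacet
facet normal 0.909 -0.414 -0.050
outer loop
vertex 1.412 -1.848 0.167
vertex 1.787 -1.04 0.296
vertex 1.567 -1.776 2.399
endloop
endfacet
facet normal -0.309 0.289 -0.906
outer loop
vertex 1.787 -1.04 0.296
vertex 0.933 -1.184 0.541
vertex 1.309 -0.377 0.67
endloop
endfacet
facet normal 0.847 0.468 0.252
outer loop
vertex 1.787 -1.04 0.296
vertex 1.309 -0.377 0.67
vertex 1.567 -1.776 2.399
endloop
endfacet
facet normal -0.309 0.289 -0.906
outer loop
vertex 1.309 -0.377 0.67
vertex 0.933 -1.184 0.541
vertex 0.455 -0.521 0.915
endloop
endfacet
facet normal 0.048 0.780 0.624
outer loop
vertex 1.309 -0.377 0.67
vertex 0.455 -0.521 0.915
vertex 1.567 -1.776 2.399
endloop
endfacet
facet normal -0.309 0.289 -0.906
outer loop
vertex 0.455 -0.521 0.915
vertex 0.933 -1.184 0.541
vertex 0.079 -1.328 0.786
endloop
endfacet
facet normal -0.689 0.210 0.694
outer loop
vertex 0.455 -0.521 0.915
vertex 0.079 -1.328 0.786
vertex 1.567 -1.776 2.399
endloop
endfacet
facet normal -0.309 0.288 -0.907
outer loop
vertex 0.079 -1.328 0.786
vertex 0.933 -1.184 0.541
vertex 0.558 -1.992 0.412
endloop
endfacet
facet normal -0.627 -0.673 0.392
outer loop
vertex 0.079 -1.328 0.786
vertex 0.558 -1.992 0.412
vertex 1.567 -1.776 2.399
endloop
endfacet
facet normal -0.309 0.288 -0.907
outer loop
vertex 0.558 -1.992 0.412
vertex 0.933 -1.184 0.541
vertex 1.412 -1.848 0.167
endloop
endfacet
facet normal 0.172 -0.985 0.020
outer loop
vertex 0.558 -1.992 0.412
vertex 1.412 -1.848 0.167
vertex 1.567 -1.776 2.399
endloop
endfacet

endsolid


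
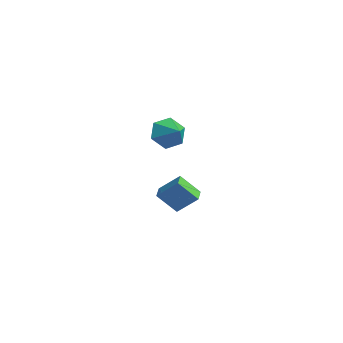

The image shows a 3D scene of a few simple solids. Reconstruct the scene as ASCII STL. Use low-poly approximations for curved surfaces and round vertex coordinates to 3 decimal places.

solid 
facet normal -0.433 -0.600 -0.673
outer loop
vertex -0.593 -0.53 -3.074
vertex -1.342 -0.076 -2.997
vertex -0.169 0.35 -4.132
endloop
endfacet
facet normal 0.852 -0.516 -0.088
outer loop
vertex 0.442 1.196 -3.183
vertex -0.593 -0.53 -3.074
vertex -0.169 0.35 -4.132
endloop
endfacet
facet normal -0.434 -0.599 -0.673
outer loop
vertex -0.169 0.35 -4.132
vertex -1.342 -0.076 -2.997
vertex -0.918 0.805 -4.054
endloop
endfacet
facet normal 0.295 0.611 -0.735
outer loop
vertex -0.918 0.805 -4.054
vertex 0.442 1.196 -3.183
vertex -0.169 0.35 -4.132
endloop
endfacet
facet normal -0.295 -0.611 0.735
outer loop
vertex -0.593 -0.53 -3.074
vertex -0.731 0.77 -2.048
vertex -1.342 -0.076 -2.997
endloop
endfacet
facet normal 0.852 -0.516 -0.089
outer loop
vertex 0.018 0.315 -2.126
vertex -0.593 -0.53 -3.074
vertex 0.442 1.196 -3.183
endloop
endfacet
facet normal -0.295 -0.611 0.735
outer loop
vertex 0.018 0.315 -2.126
vertex -0.731 0.77 -2.048
vertex -0.593 -0.53 -3.074
endloop
endfacet
facet normal -0.852 0.516 0.088
outer loop
vertex -1.342 -0.076 -2.997
vertex -0.731 0.77 -2.048
vertex -0.918 0.805 -4.054
endloop
endfacet
facet normal 0.295 0.611 -0.735
outer loop
vertex -0.307 1.65 -3.106
vertex 0.442 1.196 -3.183
vertex -0.918 0.805 -4.054
endloop
endfacet
facet normal -0.852 0.517 0.088
outer loop
vertex -0.918 0.805 -4.054
vertex -0.731 0.77 -2.048
vertex -0.307 1.65 -3.106
endloop
endfacet
facet normal 0.433 0.600 0.673
outer loop
vertex -0.307 1.65 -3.106
vertex 0.018 0.315 -2.126
vertex 0.442 1.196 -3.183
endloop
endfacet
facet normal 0.434 0.599 0.673
outer loop
vertex -0.731 0.77 -2.048
vertex 0.018 0.315 -2.126
vertex -0.307 1.65 -3.106
endloop
endfacet
facet normal -0.895 -0.101 -0.435
outer loop
vertex 3.764 -1.953 2.097
vertex 3.361 -1.658 2.858
vertex 3.607 -1.064 2.214
endloop
endfacet
facet normal 0.843 0.214 -0.493
outer loop
vertex 3.764 -1.953 2.097
vertex 3.607 -1.064 2.214
vertex 4.399 -1.542 3.362
endloop
endfacet
facet normal -0.895 -0.101 -0.435
outer loop
vertex 3.607 -1.064 2.214
vertex 3.361 -1.658 2.858
vertex 3.204 -0.77 2.975
endloop
endfacet
facet normal 0.550 0.835 -0.032
outer loop
vertex 3.607 -1.064 2.214
vertex 3.204 -0.77 2.975
vertex 4.399 -1.542 3.362
endloop
endfacet
facet normal -0.895 -0.101 -0.435
outer loop
vertex 3.204 -0.77 2.975
vertex 3.361 -1.658 2.858
vertex 2.958 -1.364 3.618
endloop
endfacet
facet normal 0.209 0.677 0.706
outer loop
vertex 3.204 -0.77 2.975
vertex 2.958 -1.364 3.618
vertex 4.399 -1.542 3.362
endloop
endfacet
facet normal -0.895 -0.101 -0.435
outer loop
vertex 2.958 -1.364 3.618
vertex 3.361 -1.658 2.858
vertex 3.115 -2.253 3.501
endloop
endfacet
facet normal 0.162 -0.101 0.982
outer loop
vertex 2.958 -1.364 3.618
vertex 3.115 -2.253 3.501
vertex 4.399 -1.542 3.362
endloop
endfacet
facet normal -0.895 -0.101 -0.435
outer loop
vertex 3.115 -2.253 3.501
vertex 3.361 -1.658 2.858
vertex 3.518 -2.547 2.741
endloop
endfacet
facet normal 0.456 -0.722 0.521
outer loop
vertex 3.115 -2.253 3.501
vertex 3.518 -2.547 2.741
vertex 4.399 -1.542 3.362
endloop
endfacet
facet normal -0.895 -0.101 -0.435
outer loop
vertex 3.518 -2.547 2.741
vertex 3.361 -1.658 2.858
vertex 3.764 -1.953 2.097
endloop
endfacet
facet normal 0.797 -0.565 -0.216
outer loop
vertex 3.518 -2.547 2.741
vertex 3.764 -1.953 2.097
vertex 4.399 -1.542 3.362
endloop
endfacet

endsolid


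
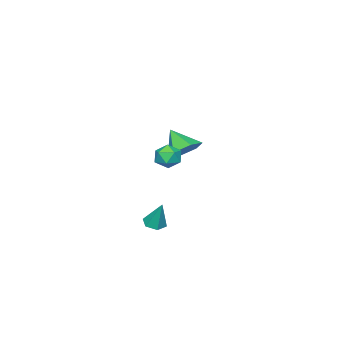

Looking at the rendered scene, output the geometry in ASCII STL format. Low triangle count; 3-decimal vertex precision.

solid 
facet normal 0.106 0.686 -0.720
outer loop
vertex -2.895 -2.799 -1.021
vertex -3.544 -2.165 -0.513
vertex -2.522 -2.124 -0.323
endloop
endfacet
facet normal 0.759 -0.621 0.195
outer loop
vertex -2.895 -2.799 -1.021
vertex -2.522 -2.124 -0.323
vertex -3.716 -3.275 0.653
endloop
endfacet
facet normal 0.106 0.685 -0.721
outer loop
vertex -2.522 -2.124 -0.323
vertex -3.544 -2.165 -0.513
vertex -3.171 -1.49 0.184
endloop
endfacet
facet normal 0.624 0.015 0.781
outer loop
vertex -2.522 -2.124 -0.323
vertex -3.171 -1.49 0.184
vertex -3.716 -3.275 0.653
endloop
endfacet
facet normal 0.107 0.685 -0.721
outer loop
vertex -3.171 -1.49 0.184
vertex -3.544 -2.165 -0.513
vertex -4.193 -1.53 -0.006
endloop
endfacet
facet normal -0.186 0.302 0.935
outer loop
vertex -3.171 -1.49 0.184
vertex -4.193 -1.53 -0.006
vertex -3.716 -3.275 0.653
endloop
endfacet
facet normal 0.107 0.685 -0.721
outer loop
vertex -4.193 -1.53 -0.006
vertex -3.544 -2.165 -0.513
vertex -4.565 -2.206 -0.703
endloop
endfacet
facet normal -0.862 -0.045 0.504
outer loop
vertex -4.193 -1.53 -0.006
vertex -4.565 -2.206 -0.703
vertex -3.716 -3.275 0.653
endloop
endfacet
facet normal 0.106 0.686 -0.720
outer loop
vertex -4.565 -2.206 -0.703
vertex -3.544 -2.165 -0.513
vertex -3.916 -2.84 -1.211
endloop
endfacet
facet normal -0.728 -0.681 -0.081
outer loop
vertex -4.565 -2.206 -0.703
vertex -3.916 -2.84 -1.211
vertex -3.716 -3.275 0.653
endloop
endfacet
facet normal 0.106 0.686 -0.720
outer loop
vertex -3.916 -2.84 -1.211
vertex -3.544 -2.165 -0.513
vertex -2.895 -2.799 -1.021
endloop
endfacet
facet normal 0.083 -0.969 -0.235
outer loop
vertex -3.916 -2.84 -1.211
vertex -2.895 -2.799 -1.021
vertex -3.716 -3.275 0.653
endloop
endfacet
facet normal -0.263 0.919 0.294
outer loop
vertex 3.071 2.681 2.16
vertex 2.631 2.383 2.699
vertex 3.356 2.543 2.847
endloop
endfacet
facet normal 0.395 0.918 0.020
outer loop
vertex 3.071 2.681 2.16
vertex 3.356 2.543 2.847
vertex 3.762 2.382 2.229
endloop
endfacet
facet normal 0.356 0.673 -0.648
outer loop
vertex 3.071 2.681 2.16
vertex 3.762 2.382 2.229
vertex 3.288 2.122 1.699
endloop
endfacet
facet normal -0.326 0.523 -0.788
outer loop
vertex 3.071 2.681 2.16
vertex 3.288 2.122 1.699
vertex 2.589 2.123 1.989
endloop
endfacet
facet normal -0.709 0.675 -0.205
outer loop
vertex 3.071 2.681 2.16
vertex 2.589 2.123 1.989
vertex 2.631 2.383 2.699
endloop
endfacet
facet normal 0.792 0.462 0.400
outer loop
vertex 3.762 2.382 2.229
vertex 3.356 2.543 2.847
vertex 3.751 1.897 2.811
endloop
endfacet
facet normal -0.274 0.461 0.844
outer loop
vertex 3.356 2.543 2.847
vertex 2.631 2.383 2.699
vertex 3.052 1.898 3.101
endloop
endfacet
facet normal -0.997 0.065 0.035
outer loop
vertex 2.631 2.383 2.699
vertex 2.589 2.123 1.989
vertex 2.578 1.638 2.571
endloop
endfacet
facet normal -0.377 -0.180 -0.908
outer loop
vertex 2.589 2.123 1.989
vertex 3.288 2.122 1.699
vertex 2.984 1.477 1.953
endloop
endfacet
facet normal 0.728 0.066 -0.683
outer loop
vertex 3.288 2.122 1.699
vertex 3.762 2.382 2.229
vertex 3.709 1.637 2.101
endloop
endfacet
facet normal 0.326 -0.523 0.788
outer loop
vertex 3.269 1.339 2.64
vertex 3.751 1.897 2.811
vertex 3.052 1.898 3.101
endloop
endfacet
facet normal -0.356 -0.673 0.648
outer loop
vertex 3.269 1.339 2.64
vertex 3.052 1.898 3.101
vertex 2.578 1.638 2.571
endloop
endfacet
facet normal -0.395 -0.918 -0.020
outer loop
vertex 3.269 1.339 2.64
vertex 2.578 1.638 2.571
vertex 2.984 1.477 1.953
endloop
endfacet
facet normal 0.263 -0.919 -0.294
outer loop
vertex 3.269 1.339 2.64
vertex 2.984 1.477 1.953
vertex 3.709 1.637 2.101
endloop
endfacet
facet normal 0.709 -0.675 0.205
outer loop
vertex 3.269 1.339 2.64
vertex 3.709 1.637 2.101
vertex 3.751 1.897 2.811
endloop
endfacet
facet normal 0.377 0.180 0.908
outer loop
vertex 3.052 1.898 3.101
vertex 3.751 1.897 2.811
vertex 3.356 2.543 2.847
endloop
endfacet
facet normal -0.728 -0.066 0.683
outer loop
vertex 2.578 1.638 2.571
vertex 3.052 1.898 3.101
vertex 2.631 2.383 2.699
endloop
endfacet
facet normal -0.792 -0.462 -0.400
outer loop
vertex 2.984 1.477 1.953
vertex 2.578 1.638 2.571
vertex 2.589 2.123 1.989
endloop
endfacet
facet normal 0.274 -0.461 -0.844
outer loop
vertex 3.709 1.637 2.101
vertex 2.984 1.477 1.953
vertex 3.288 2.122 1.699
endloop
endfacet
facet normal 0.997 -0.065 -0.035
outer loop
vertex 3.751 1.897 2.811
vertex 3.709 1.637 2.101
vertex 3.762 2.382 2.229
endloop
endfacet
facet normal -0.105 -0.379 -0.920
outer loop
vertex 2.108 0.515 -3.361
vertex 1.744 0.055 -3.13
vertex 1.484 0.596 -3.323
endloop
endfacet
facet normal 0.124 0.990 -0.073
outer loop
vertex 2.108 0.515 -3.361
vertex 1.484 0.596 -3.323
vertex 1.916 0.665 -1.65
endloop
endfacet
facet normal -0.107 -0.379 -0.919
outer loop
vertex 1.484 0.596 -3.323
vertex 1.744 0.055 -3.13
vertex 1.121 0.137 -3.091
endloop
endfacet
facet normal -0.733 0.661 0.162
outer loop
vertex 1.484 0.596 -3.323
vertex 1.121 0.137 -3.091
vertex 1.916 0.665 -1.65
endloop
endfacet
facet normal -0.107 -0.378 -0.920
outer loop
vertex 1.121 0.137 -3.091
vertex 1.744 0.055 -3.13
vertex 1.38 -0.404 -2.899
endloop
endfacet
facet normal -0.823 -0.206 0.529
outer loop
vertex 1.121 0.137 -3.091
vertex 1.38 -0.404 -2.899
vertex 1.916 0.665 -1.65
endloop
endfacet
facet normal -0.107 -0.378 -0.920
outer loop
vertex 1.38 -0.404 -2.899
vertex 1.744 0.055 -3.13
vertex 2.004 -0.485 -2.938
endloop
endfacet
facet normal -0.055 -0.747 0.663
outer loop
vertex 1.38 -0.404 -2.899
vertex 2.004 -0.485 -2.938
vertex 1.916 0.665 -1.65
endloop
endfacet
facet normal -0.107 -0.378 -0.920
outer loop
vertex 2.004 -0.485 -2.938
vertex 1.744 0.055 -3.13
vertex 2.368 -0.026 -3.169
endloop
endfacet
facet normal 0.800 -0.419 0.429
outer loop
vertex 2.004 -0.485 -2.938
vertex 2.368 -0.026 -3.169
vertex 1.916 0.665 -1.65
endloop
endfacet
facet normal -0.107 -0.378 -0.920
outer loop
vertex 2.368 -0.026 -3.169
vertex 1.744 0.055 -3.13
vertex 2.108 0.515 -3.361
endloop
endfacet
facet normal 0.891 0.450 0.061
outer loop
vertex 2.368 -0.026 -3.169
vertex 2.108 0.515 -3.361
vertex 1.916 0.665 -1.65
endloop
endfacet

endsolid


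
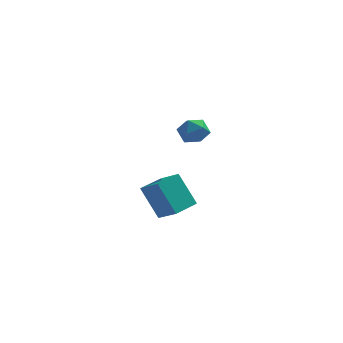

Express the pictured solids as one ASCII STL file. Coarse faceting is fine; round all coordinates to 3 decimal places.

solid 
facet normal -0.663 0.540 -0.519
outer loop
vertex -0.218 -1.109 -0.304
vertex 0.439 -0.219 -0.217
vertex 0.465 -1.49 -1.572
endloop
endfacet
facet normal -0.592 -0.802 -0.078
outer loop
vertex 1.141 -2.041 -1.043
vertex -0.218 -1.109 -0.304
vertex 0.465 -1.49 -1.572
endloop
endfacet
facet normal -0.662 0.540 -0.519
outer loop
vertex 0.465 -1.49 -1.572
vertex 0.439 -0.219 -0.217
vertex 1.123 -0.6 -1.485
endloop
endfacet
facet normal 0.458 -0.255 -0.851
outer loop
vertex 1.123 -0.6 -1.485
vertex 1.141 -2.041 -1.043
vertex 0.465 -1.49 -1.572
endloop
endfacet
facet normal -0.458 0.255 0.851
outer loop
vertex -0.218 -1.109 -0.304
vertex 1.115 -0.77 0.312
vertex 0.439 -0.219 -0.217
endloop
endfacet
facet normal -0.593 -0.802 -0.079
outer loop
vertex 0.457 -1.66 0.225
vertex -0.218 -1.109 -0.304
vertex 1.141 -2.041 -1.043
endloop
endfacet
facet normal -0.458 0.256 0.851
outer loop
vertex 0.457 -1.66 0.225
vertex 1.115 -0.77 0.312
vertex -0.218 -1.109 -0.304
endloop
endfacet
facet normal 0.592 0.802 0.079
outer loop
vertex 0.439 -0.219 -0.217
vertex 1.115 -0.77 0.312
vertex 1.123 -0.6 -1.485
endloop
endfacet
facet normal 0.459 -0.255 -0.851
outer loop
vertex 1.798 -1.151 -0.956
vertex 1.141 -2.041 -1.043
vertex 1.123 -0.6 -1.485
endloop
endfacet
facet normal 0.593 0.802 0.078
outer loop
vertex 1.123 -0.6 -1.485
vertex 1.115 -0.77 0.312
vertex 1.798 -1.151 -0.956
endloop
endfacet
facet normal 0.662 -0.540 0.520
outer loop
vertex 1.798 -1.151 -0.956
vertex 0.457 -1.66 0.225
vertex 1.141 -2.041 -1.043
endloop
endfacet
facet normal 0.662 -0.540 0.519
outer loop
vertex 1.115 -0.77 0.312
vertex 0.457 -1.66 0.225
vertex 1.798 -1.151 -0.956
endloop
endfacet
facet normal 0.341 -0.124 0.932
outer loop
vertex 1.648 3.79 1.014
vertex 1.127 3.37 1.149
vertex 1.713 3.119 0.901
endloop
endfacet
facet normal 0.877 0.004 0.480
outer loop
vertex 1.648 3.79 1.014
vertex 1.713 3.119 0.901
vertex 1.959 3.567 0.447
endloop
endfacet
facet normal 0.756 0.633 0.166
outer loop
vertex 1.648 3.79 1.014
vertex 1.959 3.567 0.447
vertex 1.525 4.094 0.414
endloop
endfacet
facet normal 0.145 0.894 0.423
outer loop
vertex 1.648 3.79 1.014
vertex 1.525 4.094 0.414
vertex 1.011 3.972 0.848
endloop
endfacet
facet normal -0.112 0.427 0.897
outer loop
vertex 1.648 3.79 1.014
vertex 1.011 3.972 0.848
vertex 1.127 3.37 1.149
endloop
endfacet
facet normal 0.865 -0.501 -0.026
outer loop
vertex 1.959 3.567 0.447
vertex 1.713 3.119 0.901
vertex 1.629 3.008 0.232
endloop
endfacet
facet normal -0.003 -0.706 0.708
outer loop
vertex 1.713 3.119 0.901
vertex 1.127 3.37 1.149
vertex 1.115 2.886 0.666
endloop
endfacet
facet normal -0.736 0.184 0.651
outer loop
vertex 1.127 3.37 1.149
vertex 1.011 3.972 0.848
vertex 0.681 3.413 0.633
endloop
endfacet
facet normal -0.321 0.940 -0.116
outer loop
vertex 1.011 3.972 0.848
vertex 1.525 4.094 0.414
vertex 0.927 3.861 0.179
endloop
endfacet
facet normal 0.668 0.517 -0.535
outer loop
vertex 1.525 4.094 0.414
vertex 1.959 3.567 0.447
vertex 1.513 3.61 -0.069
endloop
endfacet
facet normal -0.145 -0.894 -0.423
outer loop
vertex 0.992 3.19 0.066
vertex 1.629 3.008 0.232
vertex 1.115 2.886 0.666
endloop
endfacet
facet normal -0.756 -0.633 -0.166
outer loop
vertex 0.992 3.19 0.066
vertex 1.115 2.886 0.666
vertex 0.681 3.413 0.633
endloop
endfacet
facet normal -0.877 -0.004 -0.480
outer loop
vertex 0.992 3.19 0.066
vertex 0.681 3.413 0.633
vertex 0.927 3.861 0.179
endloop
endfacet
facet normal -0.341 0.124 -0.932
outer loop
vertex 0.992 3.19 0.066
vertex 0.927 3.861 0.179
vertex 1.513 3.61 -0.069
endloop
endfacet
facet normal 0.112 -0.427 -0.897
outer loop
vertex 0.992 3.19 0.066
vertex 1.513 3.61 -0.069
vertex 1.629 3.008 0.232
endloop
endfacet
facet normal 0.321 -0.940 0.116
outer loop
vertex 1.115 2.886 0.666
vertex 1.629 3.008 0.232
vertex 1.713 3.119 0.901
endloop
endfacet
facet normal -0.668 -0.517 0.535
outer loop
vertex 0.681 3.413 0.633
vertex 1.115 2.886 0.666
vertex 1.127 3.37 1.149
endloop
endfacet
facet normal -0.865 0.501 0.026
outer loop
vertex 0.927 3.861 0.179
vertex 0.681 3.413 0.633
vertex 1.011 3.972 0.848
endloop
endfacet
facet normal 0.003 0.706 -0.708
outer loop
vertex 1.513 3.61 -0.069
vertex 0.927 3.861 0.179
vertex 1.525 4.094 0.414
endloop
endfacet
facet normal 0.736 -0.184 -0.651
outer loop
vertex 1.629 3.008 0.232
vertex 1.513 3.61 -0.069
vertex 1.959 3.567 0.447
endloop
endfacet

endsolid
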